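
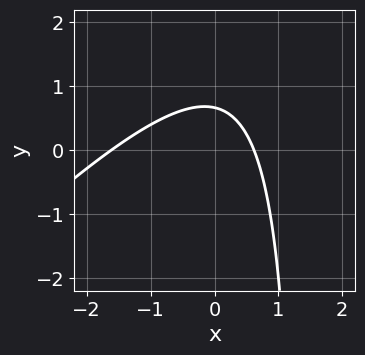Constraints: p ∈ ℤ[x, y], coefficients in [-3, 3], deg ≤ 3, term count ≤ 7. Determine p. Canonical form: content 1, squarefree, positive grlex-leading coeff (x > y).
1. The degree is 2 — the shape is more complex than any degree-1 curve.
2. Putting this together gives p.

2*x^2 - 2*x*y + 2*x + 3*y - 2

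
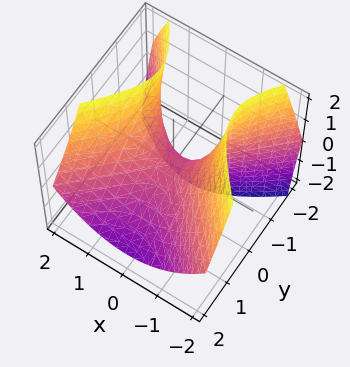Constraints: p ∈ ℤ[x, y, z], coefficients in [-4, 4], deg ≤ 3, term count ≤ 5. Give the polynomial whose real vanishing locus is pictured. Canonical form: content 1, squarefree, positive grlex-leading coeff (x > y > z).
First, deg p = 2. No degree-1 surface has this shape.
Next, from the visible intercepts: one y-axis crossing is at y = 0; it meets the x-axis at x = 0 (among the integer gridlines); it crosses the z-axis at the gridline z = 0.
Finally, these observations pin down the coefficients.

x^2 - y^2 - y*z - z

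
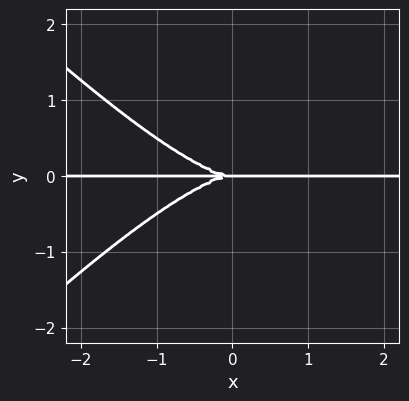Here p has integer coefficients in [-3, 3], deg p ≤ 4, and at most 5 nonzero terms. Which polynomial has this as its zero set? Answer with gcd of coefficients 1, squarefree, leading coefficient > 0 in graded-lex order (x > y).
x^3*y - x*y^3 + 3*y^3

The degree is 4 — a generic line meets the curve in up to 4 points.
From the axis intercepts and sections: it crosses the y-axis at the gridline y = 0; every point of the x-axis in the box is on the curve.
The integer polynomial consistent with all of this is the stated p.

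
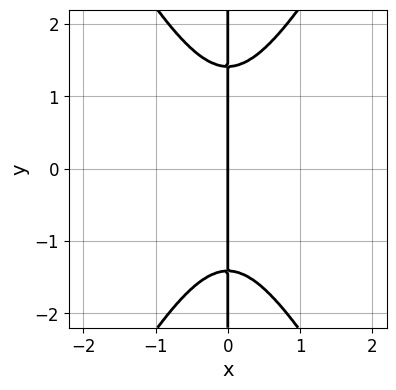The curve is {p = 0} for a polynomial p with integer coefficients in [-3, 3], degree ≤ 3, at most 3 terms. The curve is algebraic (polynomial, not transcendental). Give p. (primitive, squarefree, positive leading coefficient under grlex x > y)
3*x^3 - x*y^2 + 2*x

Degree: a generic line meets the curve in up to 3 points, so deg p = 3.
Symmetries: mirror symmetry y ↦ −y ⇒ only even powers of y.
Against the integer gridlines: the visible y-axis segment lies entirely on the curve; it meets the x-axis at x = 0 (among the integer gridlines).
Matching integer coefficients to the picture gives p.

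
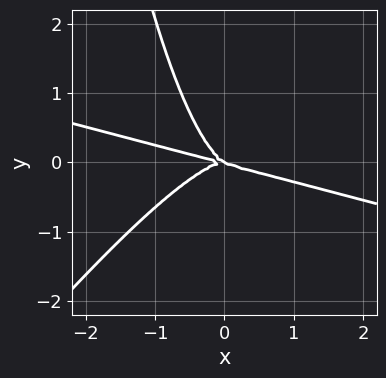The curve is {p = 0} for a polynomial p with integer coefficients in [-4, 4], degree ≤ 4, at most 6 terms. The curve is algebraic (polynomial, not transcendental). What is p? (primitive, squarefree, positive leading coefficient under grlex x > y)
x^4 + 3*x^3*y - 3*x^2*y^2 + 2*x*y^2 + 3*y^3

First, deg p = 4. A generic line meets the curve in up to 4 points.
Then, checking where it meets the axes: it meets the y-axis at y = 0 (among the integer gridlines); one x-axis crossing is at x = 0.
Finally, assembling these constraints gives the stated polynomial.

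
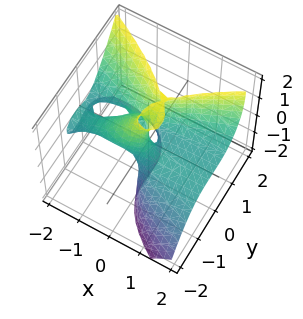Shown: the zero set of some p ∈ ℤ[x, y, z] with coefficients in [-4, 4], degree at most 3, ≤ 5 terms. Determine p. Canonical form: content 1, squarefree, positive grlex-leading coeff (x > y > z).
2*x^2*z - 2*x*z^2 - 3*y^3 + 3*x*z + y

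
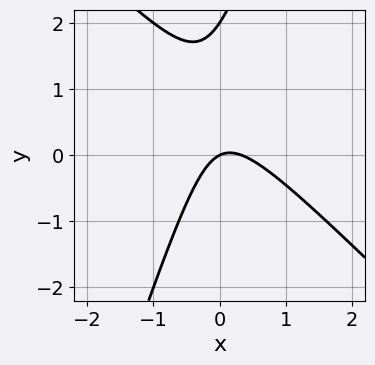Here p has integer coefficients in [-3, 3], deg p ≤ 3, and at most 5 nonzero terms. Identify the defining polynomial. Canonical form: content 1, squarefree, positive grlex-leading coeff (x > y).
3*x^2 + 2*x*y - y^2 - x + 2*y

Degree: the shape is more complex than any degree-1 curve, so deg p = 2.
From the axis intercepts and sections: one x-axis crossing is at x = 0; the y-axis gridline crossings are at y ∈ {0, 2}.
Solving for integer coefficients yields p as stated.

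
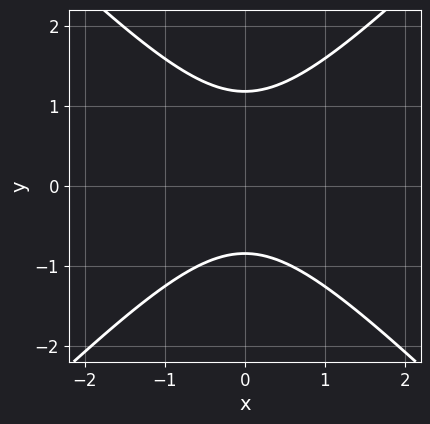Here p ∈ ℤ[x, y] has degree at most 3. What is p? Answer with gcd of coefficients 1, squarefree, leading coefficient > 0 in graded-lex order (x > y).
3*x^2 - 3*y^2 + y + 3

First, deg p = 2. The shape is more complex than any degree-1 curve.
Next, symmetries: the x ↦ −x reflection is a symmetry, so x appears only in even powers.
Next, from the visible intercepts: no x-intercept at any integer in the box.
Finally, assembling these constraints gives the stated polynomial.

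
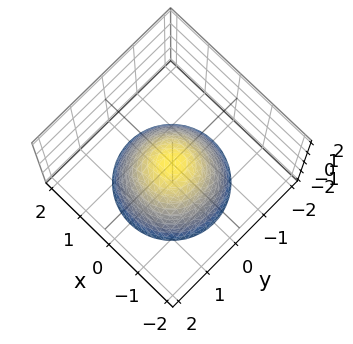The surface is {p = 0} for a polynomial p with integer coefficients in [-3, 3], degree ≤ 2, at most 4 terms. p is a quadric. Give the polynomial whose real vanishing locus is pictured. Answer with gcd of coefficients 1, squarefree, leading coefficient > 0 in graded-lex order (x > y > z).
x^2 + y^2 + z

First, deg p = 2. A paraboloid; a quadric.
Then, symmetry: every cross-section ⟂ z is a circle, so x, y appear only via x² + y².
Next, reading off the gridlines: a circular section at z = -1 has radius exactly 1; one x-axis crossing is at x = 0.
Finally, together with the visible shape, these determine p as stated.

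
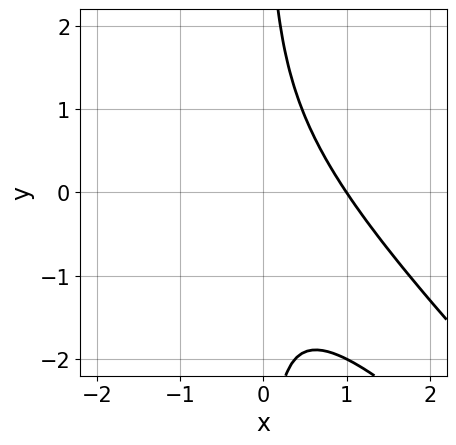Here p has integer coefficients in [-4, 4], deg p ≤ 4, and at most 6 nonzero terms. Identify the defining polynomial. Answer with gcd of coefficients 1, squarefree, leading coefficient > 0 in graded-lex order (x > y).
First, deg p = 3.
Then, from the visible intercepts: no y-intercept at any integer in the box; it crosses the x-axis at the gridline x = 1.
Finally, solving for integer coefficients yields p as stated.

x^3 + 2*x^2*y + x*y^2 - 1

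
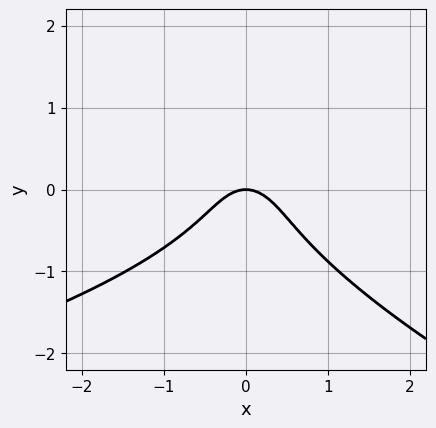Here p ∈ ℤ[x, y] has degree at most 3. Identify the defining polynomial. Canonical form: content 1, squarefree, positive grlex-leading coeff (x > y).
First, degree: a generic line meets the curve in up to 3 points, so deg p = 3.
Then, against the integer gridlines: it crosses the y-axis at the gridline y = 0; it meets the x-axis at x = 0 (among the integer gridlines).
Finally, fitting integer coefficients to these (and the overall shape) gives p.

x*y^2 + 3*y^3 + 3*x^2 + 2*y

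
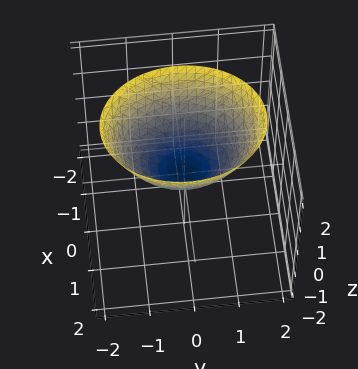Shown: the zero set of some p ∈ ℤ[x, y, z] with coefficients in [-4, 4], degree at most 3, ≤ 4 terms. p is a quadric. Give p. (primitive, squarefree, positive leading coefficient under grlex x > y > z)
3*x^2 + 2*y^2 - 3*z

First, the degree is 2 — a single bowl opening along one axis; a quadric.
Then, symmetries: the x ↦ −x reflection is a symmetry, so x appears only in even powers; it's symmetric under y → −y, forcing even powers of y.
Then, against the integer gridlines: it meets the x-axis at x = 0 (among the integer gridlines); it crosses the z-axis at the gridline z = 0; it meets the y-axis at y = 0 (among the integer gridlines).
Finally, these observations pin down the coefficients.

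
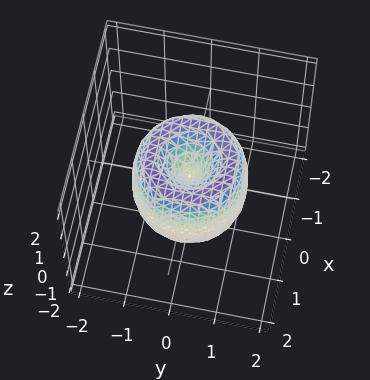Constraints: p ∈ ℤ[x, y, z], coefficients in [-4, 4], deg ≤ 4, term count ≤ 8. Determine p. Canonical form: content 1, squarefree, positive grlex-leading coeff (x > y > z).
2*x^4 + 4*x^2*y^2 + 2*y^4 - 3*x^2 - 3*y^2 + z^2

deg p = 4. No degree-3 surface has this shape.
By symmetry, the surface is invariant under rotation about z: p = q(x² + y², z).
Observable constraints: one x-axis crossing is at x = 0; one z-axis crossing is at z = 0; a circular section at z = 1 has radius between 0 and 1; one y-axis crossing is at y = 0.
The integer polynomial consistent with all of this is the stated p.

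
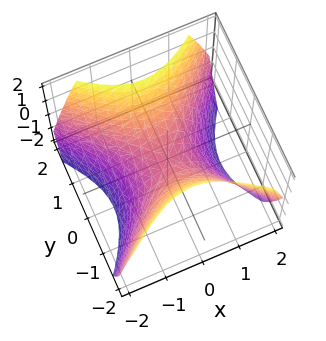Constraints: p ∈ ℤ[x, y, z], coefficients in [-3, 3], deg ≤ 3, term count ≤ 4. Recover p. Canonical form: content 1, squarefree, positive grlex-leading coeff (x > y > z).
The degree is 2 — a saddle surface; a quadric.
Symmetries: the x ↦ −x reflection is a symmetry, so x appears only in even powers; the y ↦ −y reflection is a symmetry, so y appears only in even powers.
Reading off the gridlines: it meets the z-axis at z = 0 (among the integer gridlines); one y-axis crossing is at y = 0; one x-axis crossing is at x = 0.
Matching integer coefficients to the picture gives p.

x^2 - y^2 + z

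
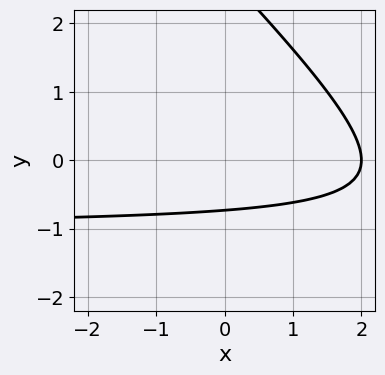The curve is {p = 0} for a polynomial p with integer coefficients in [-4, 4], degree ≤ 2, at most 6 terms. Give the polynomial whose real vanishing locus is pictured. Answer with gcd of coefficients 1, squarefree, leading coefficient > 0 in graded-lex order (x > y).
deg p = 2. A generic line meets the curve in up to 2 points.
Checking where it meets the axes: it meets the x-axis at x = 2 (among the integer gridlines).
Fitting integer coefficients to these (and the overall shape) gives p.

x*y + y^2 + x - 2*y - 2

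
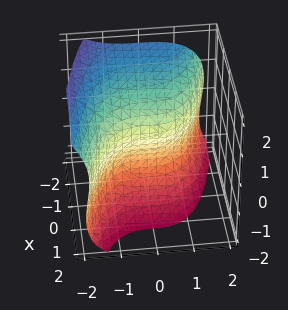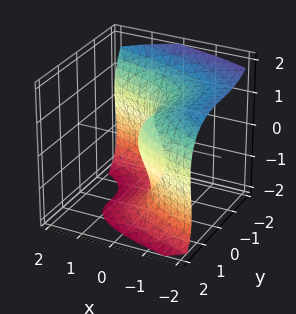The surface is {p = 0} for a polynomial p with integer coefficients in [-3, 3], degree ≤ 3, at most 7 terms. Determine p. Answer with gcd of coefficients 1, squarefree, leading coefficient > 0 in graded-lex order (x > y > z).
y^3 + z^3 + z^2 + 3*x - z

First, the degree is 3 — no degree-2 surface has this shape.
Then, from the visible intercepts: it meets the y-axis at y = 0 (among the integer gridlines); one x-axis crossing is at x = 0; one z-axis crossing is at z = 0.
Finally, these observations pin down the coefficients.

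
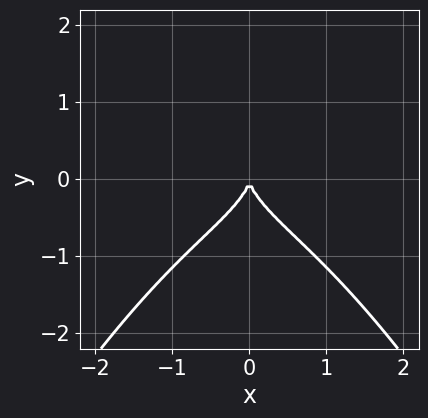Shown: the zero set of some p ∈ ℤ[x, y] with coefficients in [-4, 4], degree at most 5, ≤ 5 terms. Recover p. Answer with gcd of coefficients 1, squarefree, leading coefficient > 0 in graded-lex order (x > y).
First, degree: no degree-3 curve has this shape, so deg p = 4.
Then, symmetries: mirror symmetry x ↦ −x ⇒ only even powers of x.
Then, against the integer gridlines: it crosses the y-axis at the gridline y = 0; one x-axis crossing is at x = 0.
Finally, matching integer coefficients to the picture gives p.

x^4 + 2*y^3 + 2*x^2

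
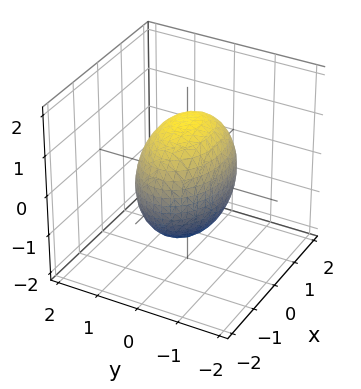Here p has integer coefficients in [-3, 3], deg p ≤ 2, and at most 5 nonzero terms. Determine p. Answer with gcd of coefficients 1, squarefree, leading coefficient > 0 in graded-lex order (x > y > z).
x^2 + 2*y^2 + z^2 - 2

1. The degree is 2 — a closed, bounded, convex surface; a quadric.
2. Symmetries: it's symmetric under y → −y, forcing even powers of y; it's symmetric under x → −x, forcing even powers of x; it's symmetric under z → −z, forcing even powers of z.
3. Against the integer gridlines: among the integer gridlines, it crosses the y-axis at y ∈ {-1, 1}.
4. The integer polynomial consistent with all of this is the stated p.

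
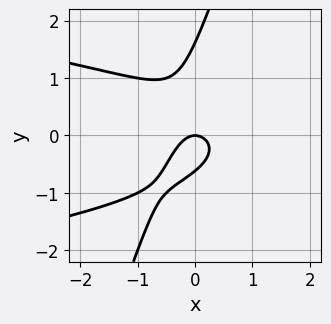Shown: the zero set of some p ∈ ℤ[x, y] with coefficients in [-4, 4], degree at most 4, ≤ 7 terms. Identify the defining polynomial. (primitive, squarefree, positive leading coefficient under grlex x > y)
3*x*y^2 - y^3 + 2*x^2 + y^2 + y

1. deg p = 3. No degree-2 curve has this shape.
2. Checking where it meets the axes: it crosses the y-axis at the gridline y = 0; it crosses the x-axis at the gridline x = 0.
3. Fitting integer coefficients to these (and the overall shape) gives p.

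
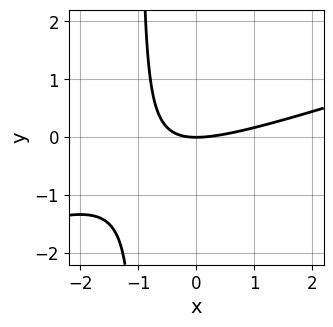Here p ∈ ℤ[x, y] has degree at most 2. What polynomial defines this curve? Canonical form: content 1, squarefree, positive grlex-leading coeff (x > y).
(a) deg p = 2. No degree-1 curve has this shape.
(b) From the axis intercepts and sections: it crosses the y-axis at the gridline y = 0; it crosses the x-axis at the gridline x = 0.
(c) Solving for integer coefficients yields p as stated.

x^2 - 3*x*y - 3*y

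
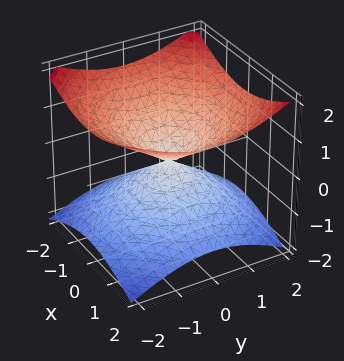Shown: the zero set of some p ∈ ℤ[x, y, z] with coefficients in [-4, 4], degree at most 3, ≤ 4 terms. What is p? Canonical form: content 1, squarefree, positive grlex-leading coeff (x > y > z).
(a) Degree: two nappes meeting at a single point; a quadric, so deg p = 2.
(b) Symmetries: it's symmetric under z → −z, forcing even powers of z; the z-axis is an axis of rotation, so x and y enter only as x² + y².
(c) Observable constraints: it meets the y-axis at y = 0 (among the integer gridlines); a circular section at z = -1 has radius between 1 and 2.
(d) Fitting integer coefficients to these (and the overall shape) gives p.

x^2 + y^2 - 2*z^2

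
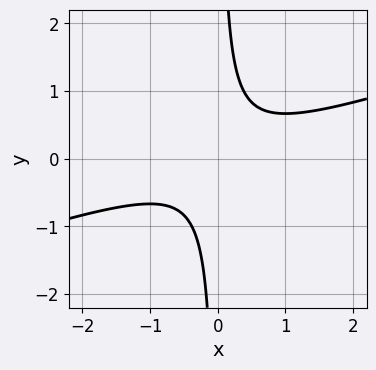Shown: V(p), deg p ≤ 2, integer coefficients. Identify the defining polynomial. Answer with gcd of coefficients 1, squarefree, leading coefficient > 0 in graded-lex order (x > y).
x^2 - 3*x*y + 1

The degree is 2 — a generic line meets the curve in up to 2 points.
From the axis intercepts and sections: no x-intercept at any integer in the box; it misses every integer gridline on the y-axis.
Putting this together gives p.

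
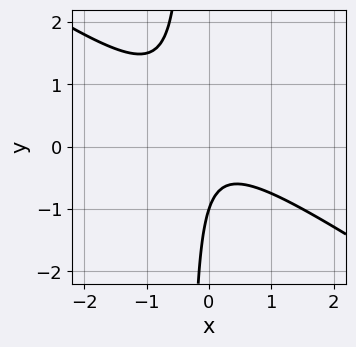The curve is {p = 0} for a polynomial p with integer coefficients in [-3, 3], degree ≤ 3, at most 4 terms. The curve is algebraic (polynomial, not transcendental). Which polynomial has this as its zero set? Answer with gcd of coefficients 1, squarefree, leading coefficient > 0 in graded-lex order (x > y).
2*x^2 + 3*x*y + y + 1

First, the degree is 2 — the shape is more complex than any degree-1 curve.
Then, from the axis intercepts and sections: it misses every integer gridline on the x-axis; it crosses the y-axis at the gridline y = -1.
Finally, solving for integer coefficients yields p as stated.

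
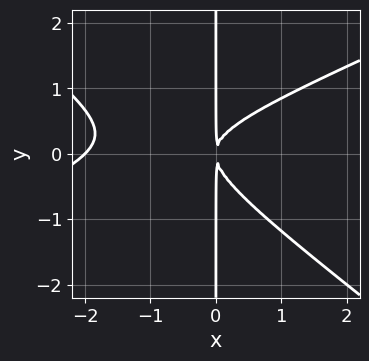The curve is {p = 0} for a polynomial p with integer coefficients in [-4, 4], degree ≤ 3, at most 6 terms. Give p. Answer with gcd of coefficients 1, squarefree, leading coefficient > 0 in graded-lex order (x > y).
x^3 - x^2*y - 3*x*y^2 + 2*x^2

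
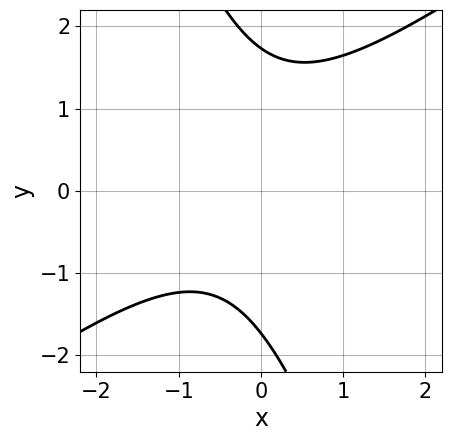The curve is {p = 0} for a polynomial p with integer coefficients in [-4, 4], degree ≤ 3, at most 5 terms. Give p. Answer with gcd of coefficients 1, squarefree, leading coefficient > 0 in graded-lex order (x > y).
(a) deg p = 2.
(b) Against the integer gridlines: the curve avoids every integer x-axis point in the box.
(c) These observations pin down the coefficients.

2*x^2 - 2*x*y - y^2 + x + 3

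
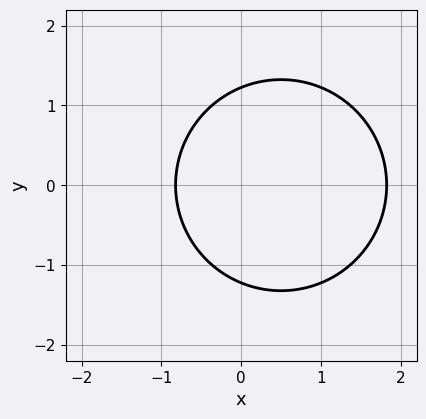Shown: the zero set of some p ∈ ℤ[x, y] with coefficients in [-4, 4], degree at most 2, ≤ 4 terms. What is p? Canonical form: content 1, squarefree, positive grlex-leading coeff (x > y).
2*x^2 + 2*y^2 - 2*x - 3

1. Degree: the shape is more complex than any degree-1 curve, so deg p = 2.
2. Symmetries: mirror symmetry y ↦ −y ⇒ only even powers of y.
3. Putting this together gives p.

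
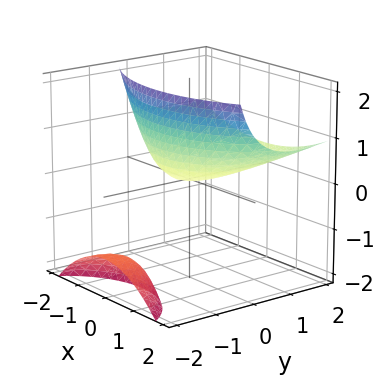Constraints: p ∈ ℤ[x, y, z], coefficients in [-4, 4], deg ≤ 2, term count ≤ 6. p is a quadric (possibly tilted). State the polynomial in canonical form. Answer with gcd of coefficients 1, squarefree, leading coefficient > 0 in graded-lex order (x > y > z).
There are 2 components.
deg p = 2.
Reading off the gridlines: it meets the z-axis at z = 0 (among the integer gridlines); it meets the x-axis at x = 0 (among the integer gridlines).
These observations pin down the coefficients.

x^2 + y^2 - 3*y*z - 3*z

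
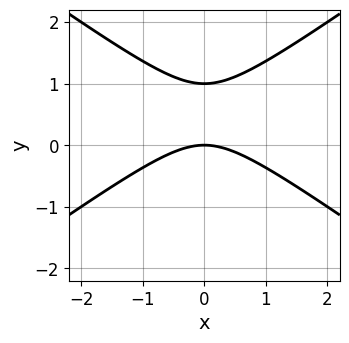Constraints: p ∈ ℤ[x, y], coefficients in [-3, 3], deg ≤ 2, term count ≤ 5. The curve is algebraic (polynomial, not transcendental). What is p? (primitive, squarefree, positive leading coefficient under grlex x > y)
Degree: the shape is more complex than any degree-1 curve, so deg p = 2.
Symmetries: it's symmetric under x → −x, forcing even powers of x.
From the visible intercepts: among the integer gridlines, it crosses the y-axis at y ∈ {0, 1}; it crosses the x-axis at the gridline x = 0.
Matching integer coefficients to the picture gives p.

x^2 - 2*y^2 + 2*y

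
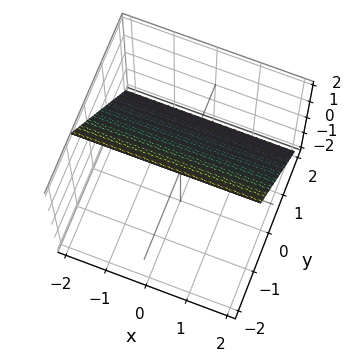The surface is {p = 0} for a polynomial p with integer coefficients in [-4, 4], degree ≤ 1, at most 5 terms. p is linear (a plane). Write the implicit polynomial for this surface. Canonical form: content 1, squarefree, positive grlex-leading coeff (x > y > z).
3*y + 2*z - 2

(a) The degree is 1 — every cross-section is a straight line — this is a plane.
(b) Against the integer gridlines: the surface avoids every integer x-axis point in the box; it crosses the z-axis at the gridline z = 1.
(c) These observations pin down the coefficients.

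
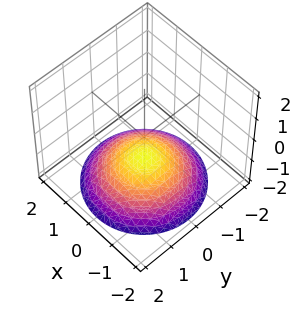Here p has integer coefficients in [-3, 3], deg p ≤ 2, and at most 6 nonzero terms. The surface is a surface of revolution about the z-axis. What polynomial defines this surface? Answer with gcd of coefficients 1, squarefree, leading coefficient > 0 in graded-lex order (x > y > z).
x^2 + y^2 + 3*z + 3

(a) The degree is 2 — no degree-1 surface has this shape.
(b) By symmetry, every cross-section ⟂ z is a circle, so x, y appear only via x² + y².
(c) From the axis intercepts and sections: it crosses the z-axis at the gridline z = -1; it misses every integer gridline on the x-axis.
(d) Putting this together gives p.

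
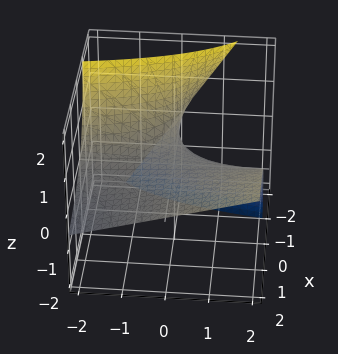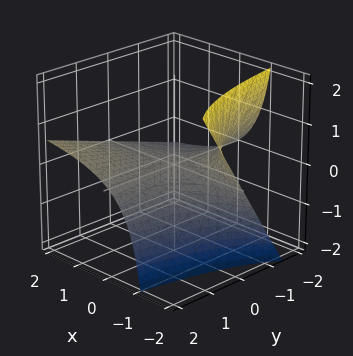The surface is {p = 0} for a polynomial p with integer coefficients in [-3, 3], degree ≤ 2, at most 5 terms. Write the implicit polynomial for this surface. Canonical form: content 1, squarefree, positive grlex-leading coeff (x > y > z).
First, deg p = 2.
Then, reading off the gridlines: the visible y-axis segment lies entirely on the surface; every point of the x-axis in the box is on the surface; one z-axis crossing is at z = 0.
Finally, together with the visible shape, these determine p as stated.

x*y - 2*x*z - 3*z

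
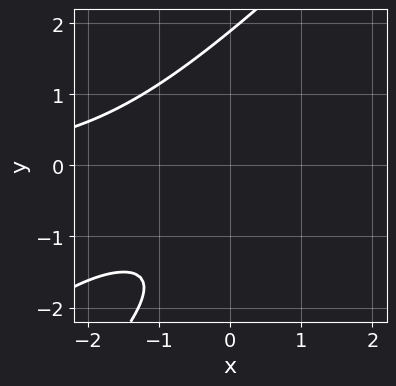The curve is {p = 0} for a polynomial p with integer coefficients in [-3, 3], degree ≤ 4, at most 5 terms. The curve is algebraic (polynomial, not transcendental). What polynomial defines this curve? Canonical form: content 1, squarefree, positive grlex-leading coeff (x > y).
(a) deg p = 3. No degree-2 curve has this shape.
(b) Checking where it meets the axes: no x-intercept at any integer in the box.
(c) These observations pin down the coefficients.

x^2*y - 2*x*y^2 + y^3 - 2*y - 3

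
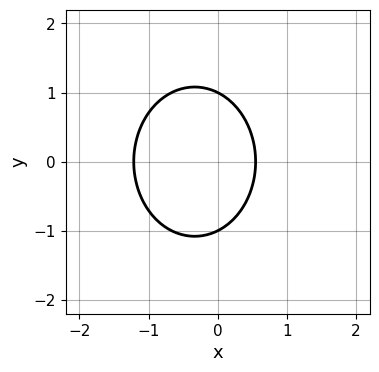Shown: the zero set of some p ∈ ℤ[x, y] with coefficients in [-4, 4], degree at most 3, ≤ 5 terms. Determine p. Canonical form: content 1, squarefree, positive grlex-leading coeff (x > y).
First, deg p = 2. A generic line meets the curve in up to 2 points.
Then, symmetries: it's symmetric under y → −y, forcing even powers of y.
Then, observable constraints: among the integer gridlines, it crosses the y-axis at y ∈ {-1, 1}.
Finally, putting this together gives p.

3*x^2 + 2*y^2 + 2*x - 2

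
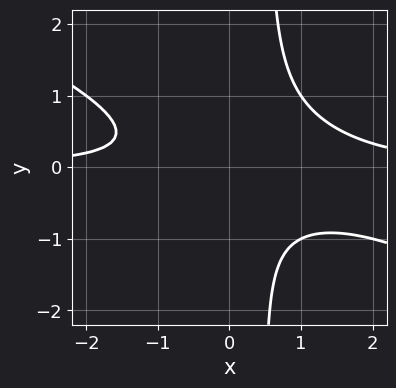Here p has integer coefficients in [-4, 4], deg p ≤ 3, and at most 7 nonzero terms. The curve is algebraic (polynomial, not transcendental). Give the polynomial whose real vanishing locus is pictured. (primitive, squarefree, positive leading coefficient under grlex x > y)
1. The degree is 3 — the shape is more complex than any degree-2 curve.
2. Observable constraints: it misses every integer gridline on the x-axis; no y-intercept at any integer in the box.
3. The integer polynomial consistent with all of this is the stated p.

x^2*y + 2*x*y^2 - x*y - y^2 - 1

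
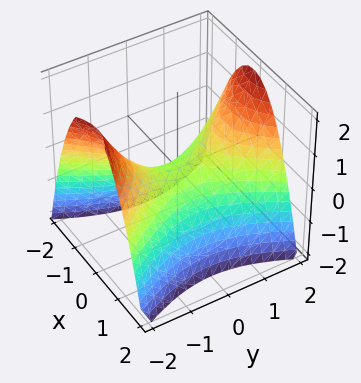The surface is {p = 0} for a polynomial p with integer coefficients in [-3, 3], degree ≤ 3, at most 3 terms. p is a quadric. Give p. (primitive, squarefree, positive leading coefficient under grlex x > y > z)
The degree is 2 — a hyperbolic paraboloid; a quadric.
Symmetries: mirror symmetry y ↦ −y ⇒ only even powers of y; the x ↦ −x reflection is a symmetry, so x appears only in even powers.
Checking where it meets the axes: it crosses the z-axis at the gridline z = 0; one x-axis crossing is at x = 0; it crosses the y-axis at the gridline y = 0.
The integer polynomial consistent with all of this is the stated p.

2*x^2 - y^2 + 2*z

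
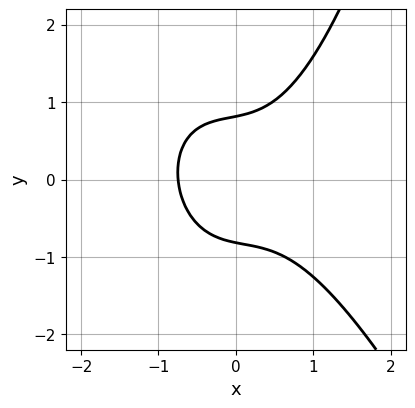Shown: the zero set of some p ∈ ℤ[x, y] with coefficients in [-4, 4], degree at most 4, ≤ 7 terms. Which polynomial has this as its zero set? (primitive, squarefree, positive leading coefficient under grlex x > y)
3*x^3 + x^2*y - 3*y^2 + x + 2

(a) deg p = 3.
(b) Matching integer coefficients to the picture gives p.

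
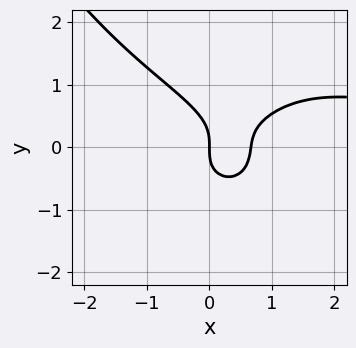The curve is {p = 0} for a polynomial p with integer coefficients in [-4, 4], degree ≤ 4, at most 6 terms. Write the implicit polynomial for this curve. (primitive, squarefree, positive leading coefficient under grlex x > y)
x^3*y + 3*y^3 - 3*x^2 + 2*x

Degree: a generic line meets the curve in up to 4 points, so deg p = 4.
Against the integer gridlines: it crosses the y-axis at the gridline y = 0; one x-axis crossing is at x = 0.
Together with the visible shape, these determine p as stated.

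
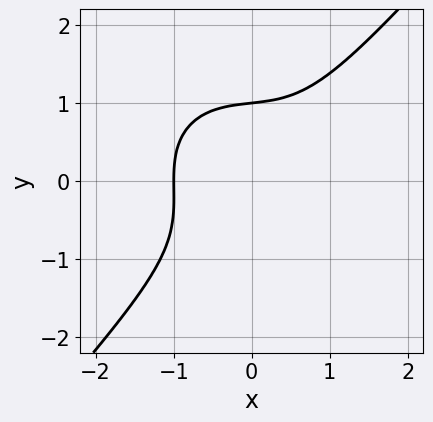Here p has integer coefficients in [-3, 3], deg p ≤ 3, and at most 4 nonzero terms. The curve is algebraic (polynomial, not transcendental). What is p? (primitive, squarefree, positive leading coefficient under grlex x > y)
(a) The degree is 3 — the shape is more complex than any degree-2 curve.
(b) Observable constraints: one x-axis crossing is at x = -1; it crosses the y-axis at the gridline y = 1.
(c) Matching integer coefficients to the picture gives p.

3*x^3 + x*y^2 - 3*y^3 + 3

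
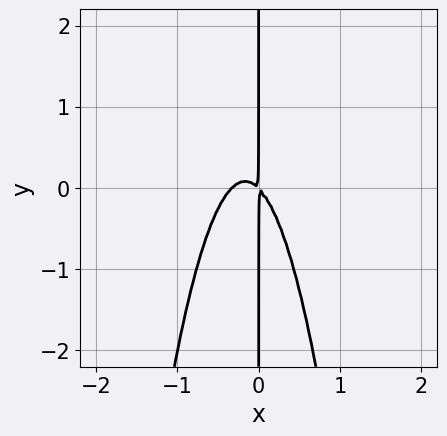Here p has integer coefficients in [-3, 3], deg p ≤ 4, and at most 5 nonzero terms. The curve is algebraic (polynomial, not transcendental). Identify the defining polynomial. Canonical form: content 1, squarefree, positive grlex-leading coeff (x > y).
3*x^3 + x^2 + x*y

First, deg p = 3.
Next, against the integer gridlines: every point of the y-axis in the box is on the curve.
Finally, assembling these constraints gives the stated polynomial.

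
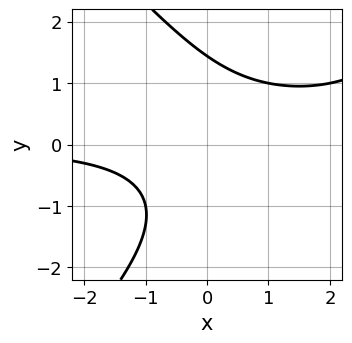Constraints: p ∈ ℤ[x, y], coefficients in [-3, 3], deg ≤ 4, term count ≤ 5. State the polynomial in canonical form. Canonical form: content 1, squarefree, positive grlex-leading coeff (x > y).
1. The degree is 3 — a generic line meets the curve in up to 3 points.
2. Against the integer gridlines: the curve avoids every integer x-axis point in the box.
3. These observations pin down the coefficients.

x^2*y - y^3 - 3*x*y + 3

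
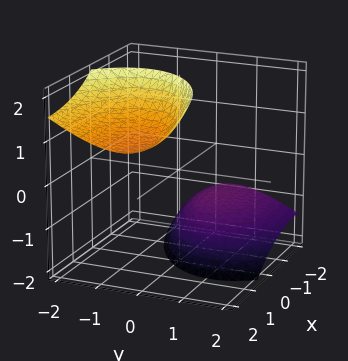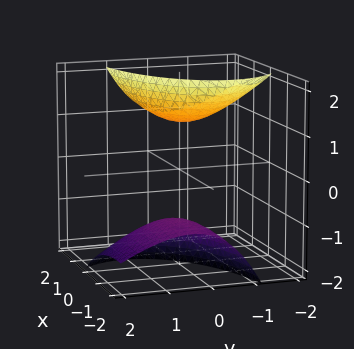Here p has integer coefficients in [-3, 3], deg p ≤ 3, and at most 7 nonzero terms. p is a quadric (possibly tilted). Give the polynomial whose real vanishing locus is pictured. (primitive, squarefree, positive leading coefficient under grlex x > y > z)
(a) I count 2 distinct pieces. Treating them together as one polynomial.
(b) Degree: no degree-1 surface has this shape, so deg p = 2.
(c) Against the integer gridlines: it misses every integer gridline on the y-axis; no x-intercept at any integer in the box.
(d) The integer polynomial consistent with all of this is the stated p.

x^2 - 3*x*z + 3*y^2 + 3*y*z - z^2 + 3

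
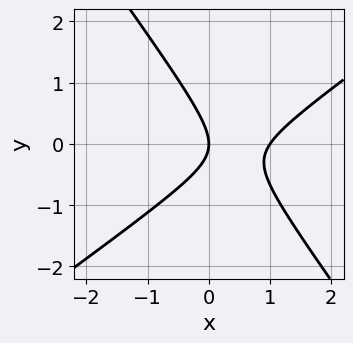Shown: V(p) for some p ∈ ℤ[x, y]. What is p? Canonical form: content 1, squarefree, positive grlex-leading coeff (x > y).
1. deg p = 2.
2. From the axis intercepts and sections: among the integer gridlines, it crosses the x-axis at x ∈ {0, 1}; it meets the y-axis at y = 0 (among the integer gridlines).
3. Putting this together gives p.

3*x^2 - 2*x*y - 3*y^2 - 3*x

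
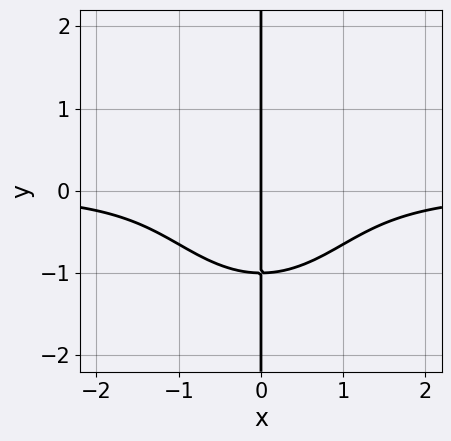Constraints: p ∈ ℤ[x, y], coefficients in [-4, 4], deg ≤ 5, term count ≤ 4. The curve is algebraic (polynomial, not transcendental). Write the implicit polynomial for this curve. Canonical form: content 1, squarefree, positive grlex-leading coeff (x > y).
(a) deg p = 4. The shape is more complex than any degree-3 curve.
(b) Reading off the gridlines: one x-axis crossing is at x = 0; the visible y-axis segment lies entirely on the curve.
(c) The integer polynomial consistent with all of this is the stated p.

2*x^3*y + x*y^3 - x*y^2 + 2*x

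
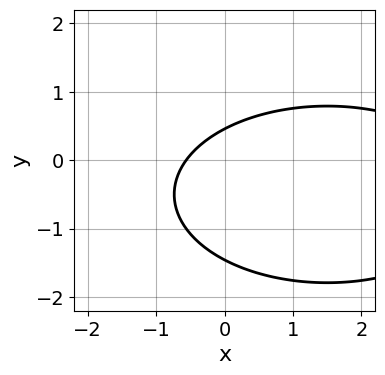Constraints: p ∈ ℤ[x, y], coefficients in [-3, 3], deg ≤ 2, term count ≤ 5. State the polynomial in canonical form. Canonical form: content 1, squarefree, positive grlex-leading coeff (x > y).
First, deg p = 2.
Finally, solving for integer coefficients yields p as stated.

x^2 + 3*y^2 - 3*x + 3*y - 2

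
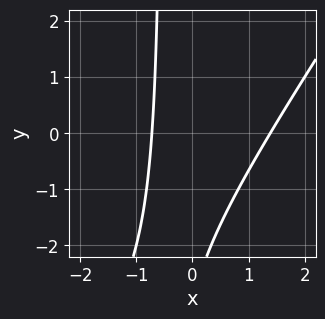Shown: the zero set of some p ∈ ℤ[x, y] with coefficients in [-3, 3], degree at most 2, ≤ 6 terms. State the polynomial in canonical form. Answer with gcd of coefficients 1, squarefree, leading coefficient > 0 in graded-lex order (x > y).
3*x^2 - 2*x*y - 2*x - y - 3

deg p = 2.
Observable constraints: it misses every integer gridline on the y-axis.
Matching integer coefficients to the picture gives p.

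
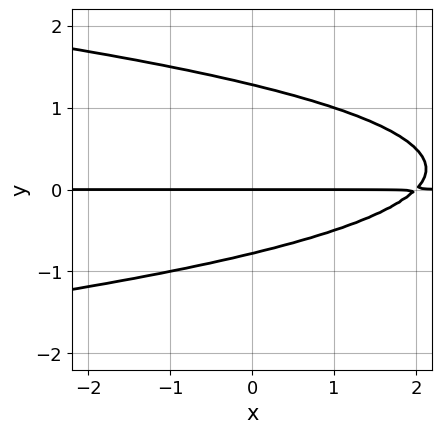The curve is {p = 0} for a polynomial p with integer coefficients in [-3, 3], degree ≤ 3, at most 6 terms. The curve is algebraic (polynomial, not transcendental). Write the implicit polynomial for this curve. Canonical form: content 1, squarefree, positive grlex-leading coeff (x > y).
2*y^3 + x*y - y^2 - 2*y

(a) Degree: a generic line meets the curve in up to 3 points, so deg p = 3.
(b) From the axis intercepts and sections: one y-axis crossing is at y = 0; every point of the x-axis in the box is on the curve.
(c) Solving for integer coefficients yields p as stated.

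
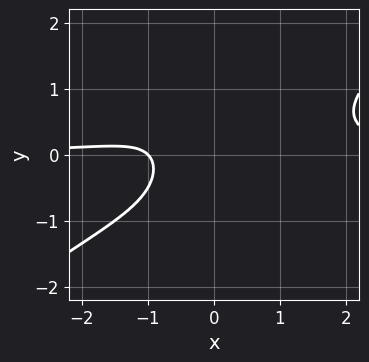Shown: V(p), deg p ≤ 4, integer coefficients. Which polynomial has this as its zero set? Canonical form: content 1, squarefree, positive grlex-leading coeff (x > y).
2*x^3*y - 3*x^2*y^2 - y^2 - 2*x - 2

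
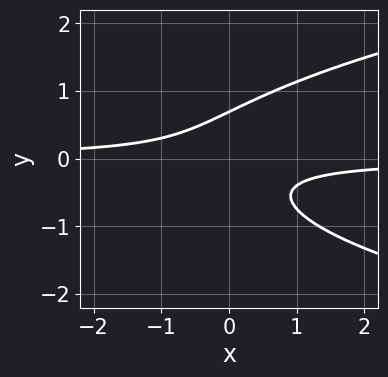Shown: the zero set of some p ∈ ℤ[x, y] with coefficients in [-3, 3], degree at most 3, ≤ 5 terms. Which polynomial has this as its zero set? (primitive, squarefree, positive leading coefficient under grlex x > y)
3*y^3 - 3*x*y - 1

First, deg p = 3.
Next, from the visible intercepts: the curve avoids every integer x-axis point in the box.
Finally, putting this together gives p.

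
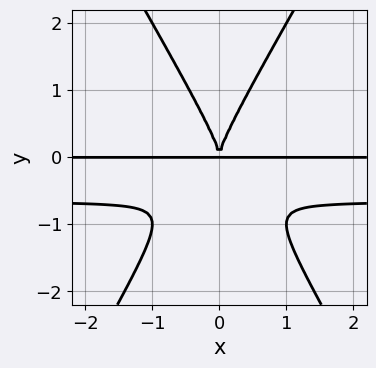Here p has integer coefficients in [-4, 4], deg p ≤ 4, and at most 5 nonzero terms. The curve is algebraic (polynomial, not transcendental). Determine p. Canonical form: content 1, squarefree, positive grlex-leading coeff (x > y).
3*x^2*y^2 - y^4 + 2*x^2*y

1. deg p = 4. A generic line meets the curve in up to 4 points.
2. Symmetries: mirror symmetry x ↦ −x ⇒ only even powers of x.
3. From the axis intercepts and sections: the visible x-axis segment lies entirely on the curve.
4. These observations pin down the coefficients.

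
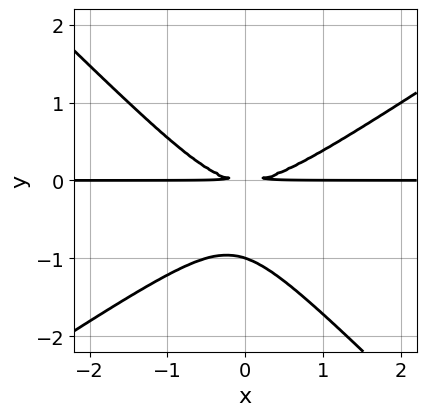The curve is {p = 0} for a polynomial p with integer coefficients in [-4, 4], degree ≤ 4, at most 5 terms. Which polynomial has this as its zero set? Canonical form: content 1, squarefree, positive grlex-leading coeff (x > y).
(a) The degree is 3 — no degree-2 curve has this shape.
(b) From the axis intercepts and sections: it meets the y-axis at y = -1 (among the integer gridlines); every point of the x-axis in the box is on the curve.
(c) Assembling these constraints gives the stated polynomial.

2*x^2*y - x*y^2 - 3*y^3 - 3*y^2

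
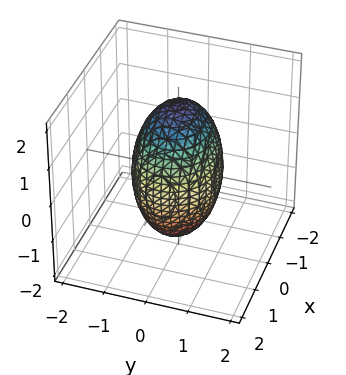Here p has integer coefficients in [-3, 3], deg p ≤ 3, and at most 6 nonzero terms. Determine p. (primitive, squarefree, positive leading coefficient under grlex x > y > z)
1. deg p = 2.
2. Symmetries: it's symmetric under y → −y, forcing even powers of y; it's symmetric under x → −x, forcing even powers of x; it's symmetric under z → −z, forcing even powers of z.
3. Observable constraints: the y-axis gridline crossings are at y ∈ {-1, 1}.
4. The integer polynomial consistent with all of this is the stated p.

2*x^2 + 3*y^2 + z^2 - 3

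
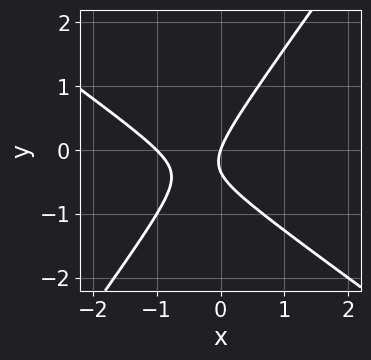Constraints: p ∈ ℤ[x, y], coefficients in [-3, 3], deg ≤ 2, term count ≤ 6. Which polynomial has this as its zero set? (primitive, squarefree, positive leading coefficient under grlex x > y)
The degree is 2 — no degree-1 curve has this shape.
From the axis intercepts and sections: among the integer gridlines, it crosses the x-axis at x ∈ {-1, 0}; it crosses the y-axis at the gridline y = 0.
Solving for integer coefficients yields p as stated.

3*x^2 + 2*x*y - 3*y^2 + 3*x - y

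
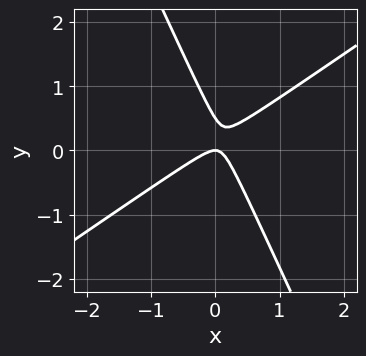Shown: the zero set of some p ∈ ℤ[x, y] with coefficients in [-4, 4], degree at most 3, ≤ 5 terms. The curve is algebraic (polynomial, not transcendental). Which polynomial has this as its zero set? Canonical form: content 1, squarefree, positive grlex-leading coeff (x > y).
1. Degree: the shape is more complex than any degree-1 curve, so deg p = 2.
2. Observable constraints: it crosses the x-axis at the gridline x = 0; one y-axis crossing is at y = 0.
3. Fitting integer coefficients to these (and the overall shape) gives p.

3*x^2 - 3*x*y - 2*y^2 + y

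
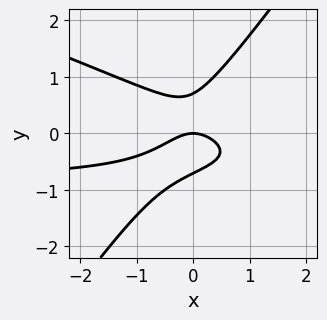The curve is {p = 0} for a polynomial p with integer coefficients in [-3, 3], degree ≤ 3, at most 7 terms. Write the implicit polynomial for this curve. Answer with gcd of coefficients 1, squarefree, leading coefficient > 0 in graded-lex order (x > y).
x^2*y + 2*x*y^2 - 2*y^3 + x^2 + y

1. The degree is 3 — the shape is more complex than any degree-2 curve.
2. Observable constraints: one x-axis crossing is at x = 0; it crosses the y-axis at the gridline y = 0.
3. Putting this together gives p.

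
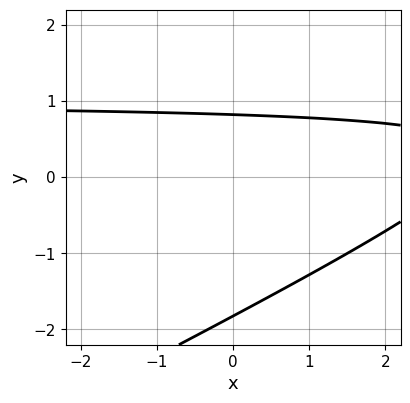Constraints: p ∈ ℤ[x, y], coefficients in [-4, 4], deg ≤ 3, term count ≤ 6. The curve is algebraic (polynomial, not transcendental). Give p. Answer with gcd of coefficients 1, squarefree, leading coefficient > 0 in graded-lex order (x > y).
x*y - 2*y^2 - x - 2*y + 3

The degree is 2 — no degree-1 curve has this shape.
Checking where it meets the axes: it misses every integer gridline on the x-axis.
The integer polynomial consistent with all of this is the stated p.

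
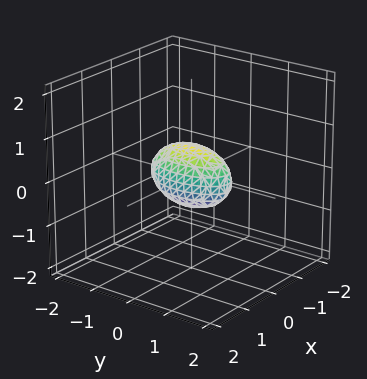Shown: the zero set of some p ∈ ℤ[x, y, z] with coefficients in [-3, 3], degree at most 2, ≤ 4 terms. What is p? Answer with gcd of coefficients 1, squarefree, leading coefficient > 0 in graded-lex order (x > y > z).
(a) Degree: a closed, bounded, convex surface; a quadric, so deg p = 2.
(b) Symmetries: mirror symmetry y ↦ −y ⇒ only even powers of y; mirror symmetry x ↦ −x ⇒ only even powers of x; it's symmetric under z → −z, forcing even powers of z.
(c) From the visible intercepts: among the integer gridlines, it crosses the y-axis at y ∈ {-1, 1}.
(d) Fitting integer coefficients to these (and the overall shape) gives p.

3*x^2 + y^2 + 2*z^2 - 1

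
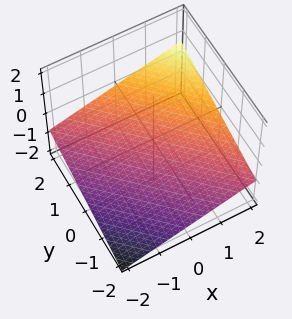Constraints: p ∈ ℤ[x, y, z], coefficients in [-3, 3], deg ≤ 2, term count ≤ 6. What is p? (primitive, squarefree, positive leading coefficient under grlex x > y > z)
x + y - 3*z - 2

(a) deg p = 1. The surface is flat (a plane).
(b) From the visible intercepts: one y-axis crossing is at y = 2; one x-axis crossing is at x = 2.
(c) Fitting integer coefficients to these (and the overall shape) gives p.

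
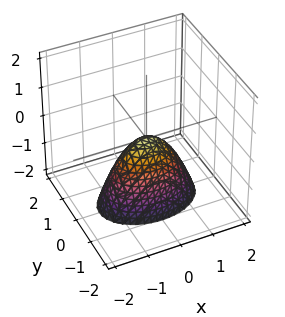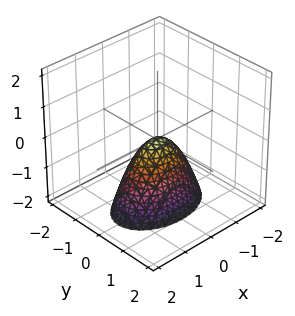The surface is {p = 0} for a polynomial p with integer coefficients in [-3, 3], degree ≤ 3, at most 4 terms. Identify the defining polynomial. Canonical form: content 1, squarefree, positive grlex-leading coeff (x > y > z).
deg p = 2. A single bowl opening along one axis; a quadric.
Symmetries: the x ↦ −x reflection is a symmetry, so x appears only in even powers; the y ↦ −y reflection is a symmetry, so y appears only in even powers.
Observable constraints: it meets the z-axis at z = 0 (among the integer gridlines); it crosses the x-axis at the gridline x = 0; it meets the y-axis at y = 0 (among the integer gridlines).
Together with the visible shape, these determine p as stated.

x^2 + 2*y^2 + z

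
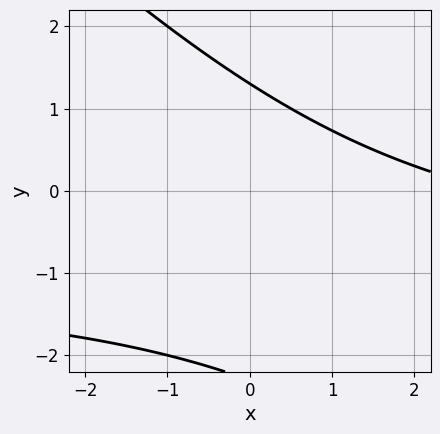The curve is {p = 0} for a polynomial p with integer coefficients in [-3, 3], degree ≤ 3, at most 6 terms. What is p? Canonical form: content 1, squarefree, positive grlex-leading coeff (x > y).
Degree: the shape is more complex than any degree-1 curve, so deg p = 2.
Against the integer gridlines: the curve avoids every integer x-axis point in the box.
Solving for integer coefficients yields p as stated.

x*y + y^2 + x + y - 3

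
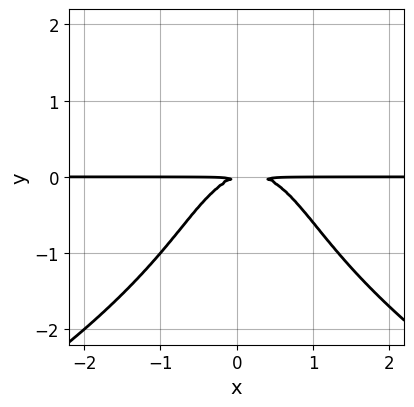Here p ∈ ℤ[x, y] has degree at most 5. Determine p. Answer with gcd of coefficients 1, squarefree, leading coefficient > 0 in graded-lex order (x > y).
y^4 + 3*x^2*y - x*y + 3*y^2

deg p = 4. The shape is more complex than any degree-3 curve.
Reading off the gridlines: every point of the x-axis in the box is on the curve.
Putting this together gives p.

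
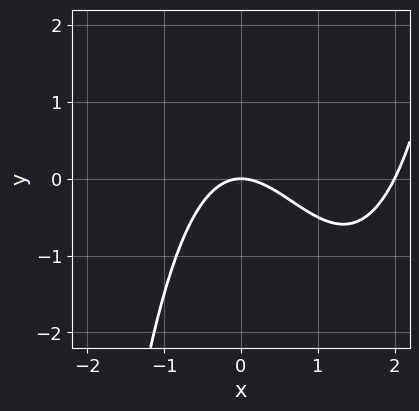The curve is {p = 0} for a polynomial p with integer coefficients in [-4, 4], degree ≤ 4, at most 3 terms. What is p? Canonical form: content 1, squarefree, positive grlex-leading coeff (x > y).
(a) deg p = 3.
(b) Against the integer gridlines: among the integer gridlines, it crosses the x-axis at x ∈ {0, 2}; one y-axis crossing is at y = 0.
(c) Fitting integer coefficients to these (and the overall shape) gives p.

x^3 - 2*x^2 - 2*y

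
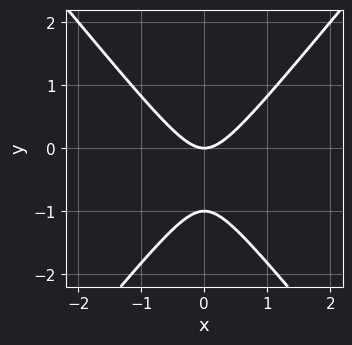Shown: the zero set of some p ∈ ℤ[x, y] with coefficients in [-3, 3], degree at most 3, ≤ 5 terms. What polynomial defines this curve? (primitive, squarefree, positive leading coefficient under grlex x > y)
3*x^2 - 2*y^2 - 2*y

Degree: the shape is more complex than any degree-1 curve, so deg p = 2.
Symmetries: mirror symmetry x ↦ −x ⇒ only even powers of x.
Observable constraints: among the integer gridlines, it crosses the y-axis at y ∈ {-1, 0}; it crosses the x-axis at the gridline x = 0.
Assembling these constraints gives the stated polynomial.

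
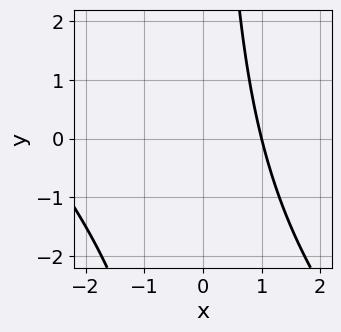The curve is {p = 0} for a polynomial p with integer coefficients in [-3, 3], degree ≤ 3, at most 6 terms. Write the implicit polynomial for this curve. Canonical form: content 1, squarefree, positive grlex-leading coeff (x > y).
Degree: no degree-1 curve has this shape, so deg p = 2.
Checking where it meets the axes: it crosses the x-axis at the gridline x = 1; it misses every integer gridline on the y-axis.
The integer polynomial consistent with all of this is the stated p.

x^2 + x*y + 2*x - 3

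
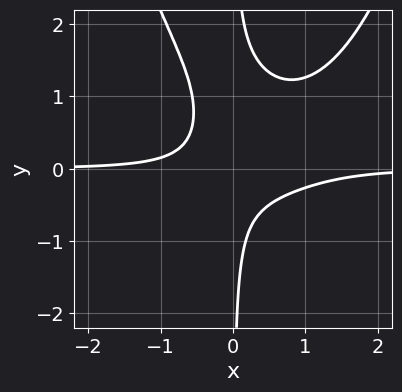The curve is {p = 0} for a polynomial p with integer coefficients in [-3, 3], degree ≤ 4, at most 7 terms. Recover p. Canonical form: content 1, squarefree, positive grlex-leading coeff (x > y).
First, deg p = 4. A generic line meets the curve in up to 4 points.
Next, checking where it meets the axes: the curve avoids every integer x-axis point in the box; it misses every integer gridline on the y-axis.
Finally, together with the visible shape, these determine p as stated.

2*x^3*y - 2*x^2*y - 3*x*y^2 + 3*x*y + 1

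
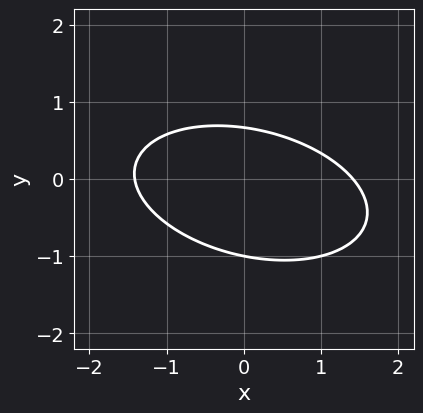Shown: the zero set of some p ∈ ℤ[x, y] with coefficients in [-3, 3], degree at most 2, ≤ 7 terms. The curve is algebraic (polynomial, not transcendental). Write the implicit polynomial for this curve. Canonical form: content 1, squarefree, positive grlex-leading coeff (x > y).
x^2 + x*y + 3*y^2 + y - 2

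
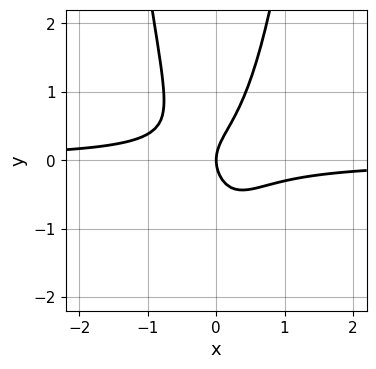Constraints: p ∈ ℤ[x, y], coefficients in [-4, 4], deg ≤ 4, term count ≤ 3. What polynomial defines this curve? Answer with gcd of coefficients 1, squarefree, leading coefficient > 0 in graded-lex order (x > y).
3*x^2*y - y^2 + x

(a) Degree: a generic line meets the curve in up to 3 points, so deg p = 3.
(b) Reading off the gridlines: one y-axis crossing is at y = 0; it meets the x-axis at x = 0 (among the integer gridlines).
(c) Matching integer coefficients to the picture gives p.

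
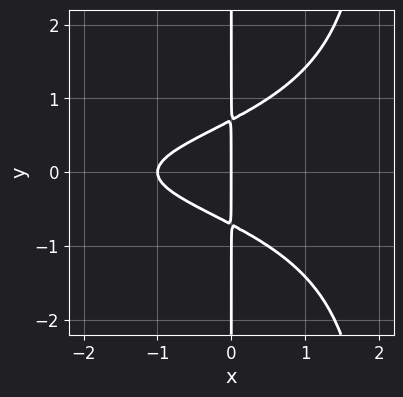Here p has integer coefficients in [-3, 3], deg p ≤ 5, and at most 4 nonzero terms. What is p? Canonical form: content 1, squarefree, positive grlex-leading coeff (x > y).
x^2*y^2 - 2*x*y^2 + x^2 + x

The degree is 4 — a generic line meets the curve in up to 4 points.
Symmetries: the y ↦ −y reflection is a symmetry, so y appears only in even powers.
Observable constraints: among the integer gridlines, it crosses the x-axis at x ∈ {-1, 0}; every point of the y-axis in the box is on the curve.
Fitting integer coefficients to these (and the overall shape) gives p.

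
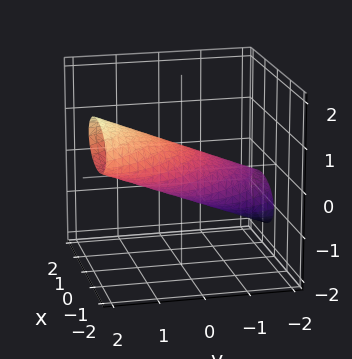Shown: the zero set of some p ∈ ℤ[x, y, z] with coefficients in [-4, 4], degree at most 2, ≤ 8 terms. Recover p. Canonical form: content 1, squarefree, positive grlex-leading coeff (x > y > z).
x^2 + x*y + y^2 - 3*y*z + 3*z^2 - 1

First, degree: no degree-1 surface has this shape, so deg p = 2.
Next, reading off the gridlines: among the integer gridlines, it crosses the y-axis at y ∈ {-1, 1}; among the integer gridlines, it crosses the x-axis at x ∈ {-1, 1}.
Finally, together with the visible shape, these determine p as stated.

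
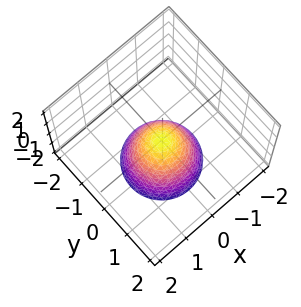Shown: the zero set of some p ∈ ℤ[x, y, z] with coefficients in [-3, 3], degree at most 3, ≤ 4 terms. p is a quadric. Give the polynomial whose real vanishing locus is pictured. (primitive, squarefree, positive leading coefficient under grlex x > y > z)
3*x^2 + 3*y^2 + 2*z

First, deg p = 2. A single bowl opening along one axis; a quadric.
Next, by symmetry, every cross-section ⟂ z is a circle, so x, y appear only via x² + y².
Then, observable constraints: one y-axis crossing is at y = 0; it crosses the x-axis at the gridline x = 0; it meets the z-axis at z = 0 (among the integer gridlines).
Finally, fitting integer coefficients to these (and the overall shape) gives p.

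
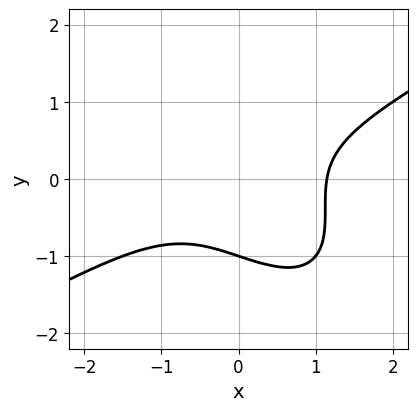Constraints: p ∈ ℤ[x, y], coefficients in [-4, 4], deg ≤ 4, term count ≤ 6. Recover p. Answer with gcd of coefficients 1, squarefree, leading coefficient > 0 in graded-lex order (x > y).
1. deg p = 3.
2. Against the integer gridlines: it crosses the y-axis at the gridline y = -1.
3. Solving for integer coefficients yields p as stated.

2*x^3 - x^2*y - 3*x*y^2 - 3*y^3 - 3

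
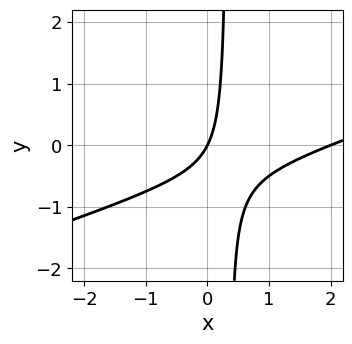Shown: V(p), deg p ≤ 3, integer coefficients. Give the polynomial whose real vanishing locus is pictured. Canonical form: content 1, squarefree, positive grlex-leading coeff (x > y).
1. The degree is 2 — the shape is more complex than any degree-1 curve.
2. Reading off the gridlines: the x-axis gridline crossings are at x ∈ {0, 2}; it meets the y-axis at y = 0 (among the integer gridlines).
3. Fitting integer coefficients to these (and the overall shape) gives p.

x^2 - 3*x*y - 2*x + y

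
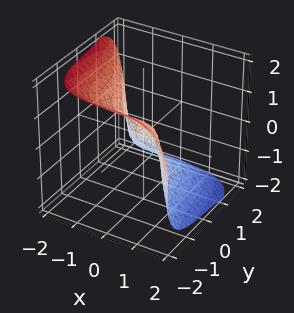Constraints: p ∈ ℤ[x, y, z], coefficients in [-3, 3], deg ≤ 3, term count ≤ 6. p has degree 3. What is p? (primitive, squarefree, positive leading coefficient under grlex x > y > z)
deg p = 3.
From the visible intercepts: one y-axis crossing is at y = 0; it crosses the z-axis at the gridline z = 0; one x-axis crossing is at x = 0.
These observations pin down the coefficients.

3*x^3 + 2*y^3 + 3*z^3 + 3*y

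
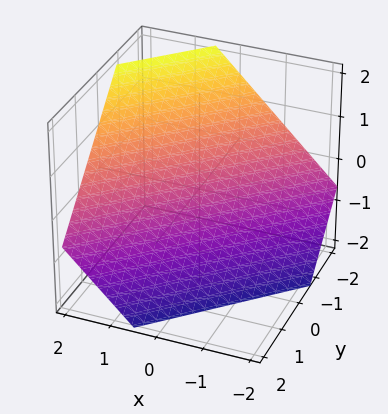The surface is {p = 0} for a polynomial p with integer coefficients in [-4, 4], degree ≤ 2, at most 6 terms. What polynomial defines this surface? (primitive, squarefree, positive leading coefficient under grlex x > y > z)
1. Degree: every cross-section is a straight line — this is a plane, so deg p = 1.
2. The integer polynomial consistent with all of this is the stated p.

3*x - 3*y - 3*z - 2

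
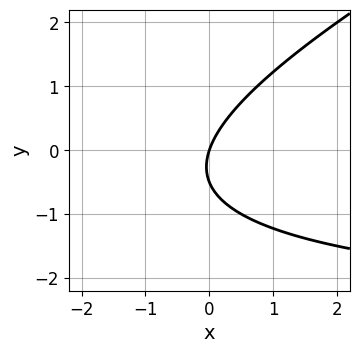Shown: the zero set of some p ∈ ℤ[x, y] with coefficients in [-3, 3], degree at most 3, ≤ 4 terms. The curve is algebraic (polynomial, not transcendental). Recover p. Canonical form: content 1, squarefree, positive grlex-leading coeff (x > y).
(a) The degree is 2 — the shape is more complex than any degree-1 curve.
(b) Observable constraints: it meets the y-axis at y = 0 (among the integer gridlines); it crosses the x-axis at the gridline x = 0.
(c) Solving for integer coefficients yields p as stated.

x*y - 2*y^2 + 3*x - y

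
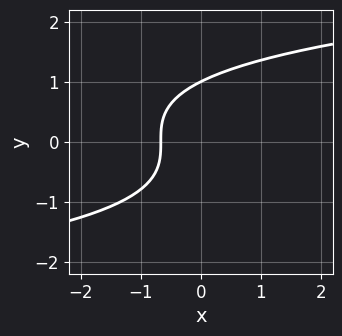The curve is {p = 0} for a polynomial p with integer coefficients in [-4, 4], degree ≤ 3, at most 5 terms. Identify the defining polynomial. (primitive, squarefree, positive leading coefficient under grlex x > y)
2*y^3 - 3*x - 2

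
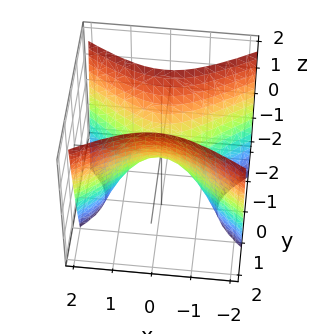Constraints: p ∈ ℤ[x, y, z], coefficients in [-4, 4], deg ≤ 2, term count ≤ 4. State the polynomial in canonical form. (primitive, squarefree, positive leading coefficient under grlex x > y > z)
x^2 - 2*y^2 + z

1. Degree: a hyperbolic paraboloid; a quadric, so deg p = 2.
2. Symmetries: the x ↦ −x reflection is a symmetry, so x appears only in even powers; it's symmetric under y → −y, forcing even powers of y.
3. Observable constraints: it crosses the x-axis at the gridline x = 0; one y-axis crossing is at y = 0; one z-axis crossing is at z = 0.
4. Putting this together gives p.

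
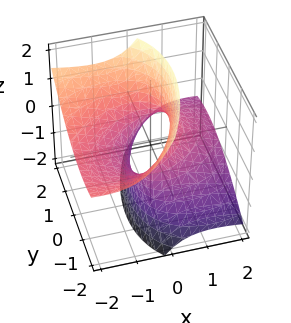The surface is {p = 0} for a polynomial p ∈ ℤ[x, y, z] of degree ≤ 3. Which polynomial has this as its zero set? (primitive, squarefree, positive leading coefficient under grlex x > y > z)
The degree is 2 — a generic line meets the surface in up to 2 points.
Against the integer gridlines: among the integer gridlines, it crosses the y-axis at y ∈ {-1, 1}; among the integer gridlines, it crosses the x-axis at x ∈ {-1, 1}; no z-intercept at any integer in the box.
These observations pin down the coefficients.

x^2 - x*y + 3*x*z + y^2 - z^2 - 1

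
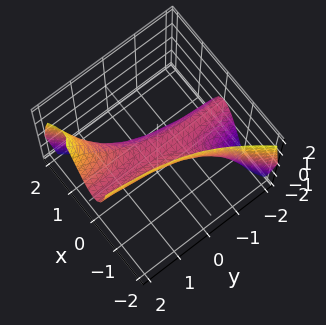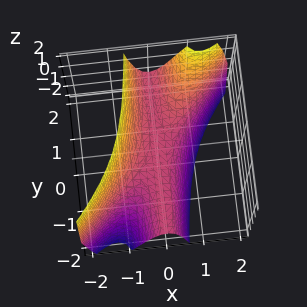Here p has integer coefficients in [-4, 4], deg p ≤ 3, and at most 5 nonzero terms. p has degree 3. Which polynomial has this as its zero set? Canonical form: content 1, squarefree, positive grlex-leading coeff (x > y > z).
First, degree: no degree-2 surface has this shape, so deg p = 3.
Then, from the visible intercepts: it crosses the x-axis at the gridline x = 0; every point of the y-axis in the box is on the surface; one z-axis crossing is at z = 0.
Finally, fitting integer coefficients to these (and the overall shape) gives p.

2*x^3 - 2*x^2*y + z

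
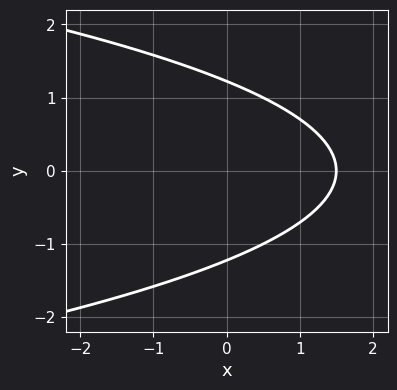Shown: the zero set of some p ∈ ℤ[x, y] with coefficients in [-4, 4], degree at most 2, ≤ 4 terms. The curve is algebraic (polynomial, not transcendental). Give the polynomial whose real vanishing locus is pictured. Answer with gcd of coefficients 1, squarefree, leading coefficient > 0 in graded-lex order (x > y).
2*y^2 + 2*x - 3

1. deg p = 2.
2. Symmetries: the y ↦ −y reflection is a symmetry, so y appears only in even powers.
3. These observations pin down the coefficients.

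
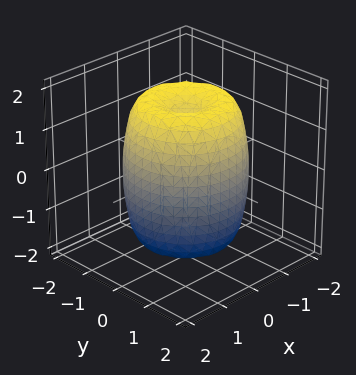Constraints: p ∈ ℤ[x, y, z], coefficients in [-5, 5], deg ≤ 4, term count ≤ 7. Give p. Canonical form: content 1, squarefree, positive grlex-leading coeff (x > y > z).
First, the degree is 4 — the shape is more complex than any degree-3 surface.
Then, symmetries: every cross-section ⟂ z is a circle, so x, y appear only via x² + y².
Then, against the integer gridlines: a circular section at z = -1 has radius between 1 and 2.
Finally, the integer polynomial consistent with all of this is the stated p.

2*x^4 + 4*x^2*y^2 + 2*y^4 - 3*x^2 - 3*y^2 + z^2 - 2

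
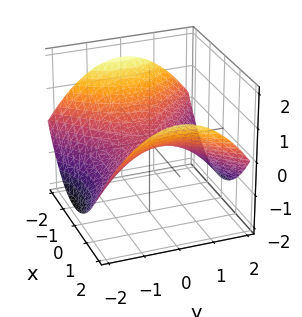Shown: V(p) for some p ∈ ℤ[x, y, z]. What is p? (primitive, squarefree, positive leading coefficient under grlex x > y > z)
x^2 - y^2 - 3*z

1. Degree: a hyperbolic paraboloid; a quadric, so deg p = 2.
2. Symmetries: it's symmetric under x → −x, forcing even powers of x; it's symmetric under y → −y, forcing even powers of y.
3. Checking where it meets the axes: one z-axis crossing is at z = 0; it meets the x-axis at x = 0 (among the integer gridlines); it meets the y-axis at y = 0 (among the integer gridlines).
4. Matching integer coefficients to the picture gives p.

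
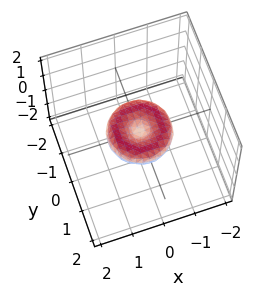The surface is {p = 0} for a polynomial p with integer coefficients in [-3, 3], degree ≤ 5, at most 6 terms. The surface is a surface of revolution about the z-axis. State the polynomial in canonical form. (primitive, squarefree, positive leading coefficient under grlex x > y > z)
x^4 + 2*x^2*y^2 + y^4 - x^2 - y^2 + 2*z^2

First, deg p = 4. A generic line meets the surface in up to 4 points.
Next, symmetries: every cross-section ⟂ z is a circle, so x, y appear only via x² + y².
Next, observable constraints: a circular section at z = 0 has radius exactly 1; one z-axis crossing is at z = 0.
Finally, these observations pin down the coefficients. Check: (-1, 0, 0) on the x-axis lies on the surface, and p(-1, 0, 0) = 0. ✓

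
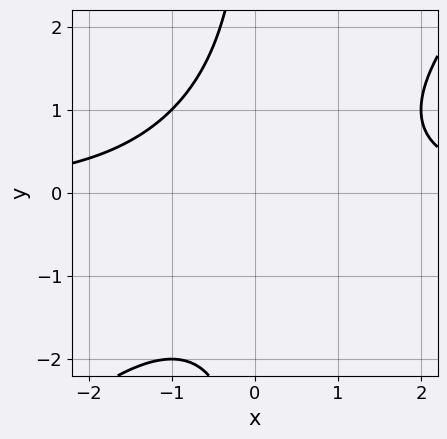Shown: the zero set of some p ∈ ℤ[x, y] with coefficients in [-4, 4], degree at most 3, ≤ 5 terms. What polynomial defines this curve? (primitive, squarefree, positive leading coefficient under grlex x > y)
1. deg p = 3.
2. From the visible intercepts: it misses every integer gridline on the y-axis; the curve avoids every integer x-axis point in the box.
3. Putting this together gives p.

x^2*y - x*y^2 - 2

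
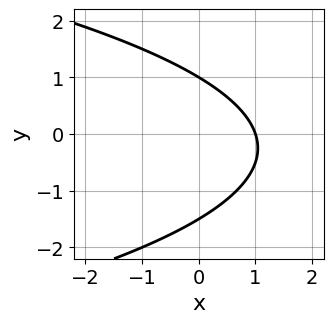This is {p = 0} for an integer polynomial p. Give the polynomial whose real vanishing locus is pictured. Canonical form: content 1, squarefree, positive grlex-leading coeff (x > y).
Degree: a generic line meets the curve in up to 2 points, so deg p = 2.
From the axis intercepts and sections: one x-axis crossing is at x = 1; it crosses the y-axis at the gridline y = 1.
Putting this together gives p.

2*y^2 + 3*x + y - 3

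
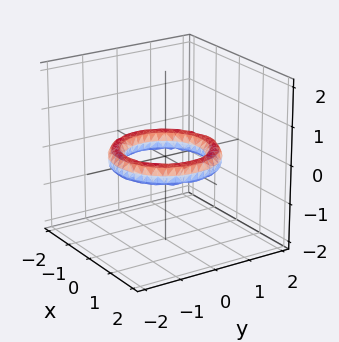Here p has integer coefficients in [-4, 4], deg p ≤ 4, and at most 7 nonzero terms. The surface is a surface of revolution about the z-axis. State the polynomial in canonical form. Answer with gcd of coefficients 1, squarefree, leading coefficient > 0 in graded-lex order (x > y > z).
x^4 + 2*x^2*y^2 + y^4 - 3*x^2 - 3*y^2 + 3*z^2 + 2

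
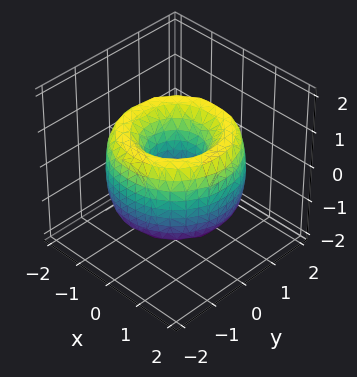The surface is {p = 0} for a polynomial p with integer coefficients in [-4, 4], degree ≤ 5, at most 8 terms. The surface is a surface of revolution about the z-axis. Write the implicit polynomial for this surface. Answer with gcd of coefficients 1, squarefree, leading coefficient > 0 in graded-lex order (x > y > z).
x^4 + 2*x^2*y^2 + y^4 - 3*x^2 - 3*y^2 + z^2 + 1

Degree: no degree-3 surface has this shape, so deg p = 4.
By symmetry, every cross-section ⟂ z is a circle, so x, y appear only via x² + y².
From the visible intercepts: it misses every integer gridline on the z-axis; a circular section at z = -1 has radius exactly 1.
Matching integer coefficients to the picture gives p.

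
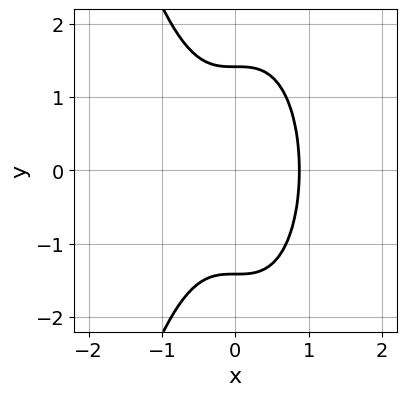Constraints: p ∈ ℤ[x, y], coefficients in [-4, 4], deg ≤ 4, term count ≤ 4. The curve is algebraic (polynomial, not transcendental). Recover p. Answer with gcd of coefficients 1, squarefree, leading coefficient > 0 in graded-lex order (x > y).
3*x^3 + y^2 - 2

First, the degree is 3 — a generic line meets the curve in up to 3 points.
Then, symmetries: the y ↦ −y reflection is a symmetry, so y appears only in even powers.
Finally, these observations pin down the coefficients.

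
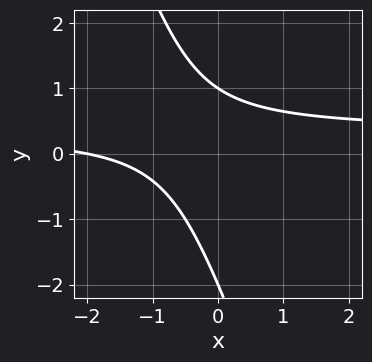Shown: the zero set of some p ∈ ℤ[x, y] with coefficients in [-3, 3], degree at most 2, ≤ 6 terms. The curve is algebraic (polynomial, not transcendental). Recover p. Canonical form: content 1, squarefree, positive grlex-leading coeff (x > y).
3*x*y + y^2 - x + y - 2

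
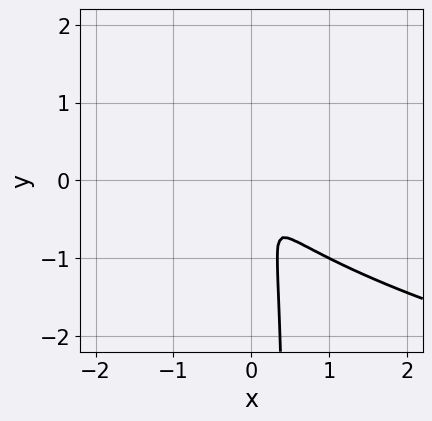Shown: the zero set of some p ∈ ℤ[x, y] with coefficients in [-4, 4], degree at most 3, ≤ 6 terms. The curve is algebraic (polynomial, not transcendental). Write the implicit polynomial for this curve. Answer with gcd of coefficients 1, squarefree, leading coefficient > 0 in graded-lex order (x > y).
2*x*y^2 - 3*x^2 - 2*x*y - y^2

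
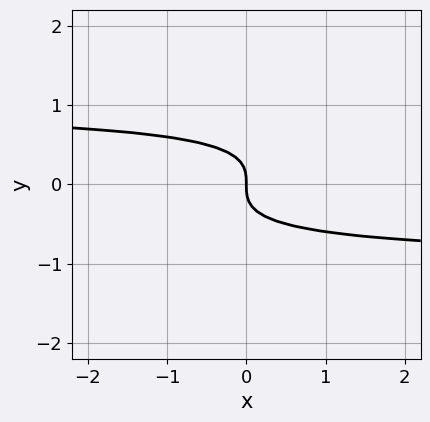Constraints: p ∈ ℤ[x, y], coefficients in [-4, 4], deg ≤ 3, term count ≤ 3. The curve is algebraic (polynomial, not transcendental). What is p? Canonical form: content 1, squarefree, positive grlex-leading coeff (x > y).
x*y^2 - 3*y^3 - x

The degree is 3 — no degree-2 curve has this shape.
Reading off the gridlines: it meets the y-axis at y = 0 (among the integer gridlines); it meets the x-axis at x = 0 (among the integer gridlines).
These observations pin down the coefficients.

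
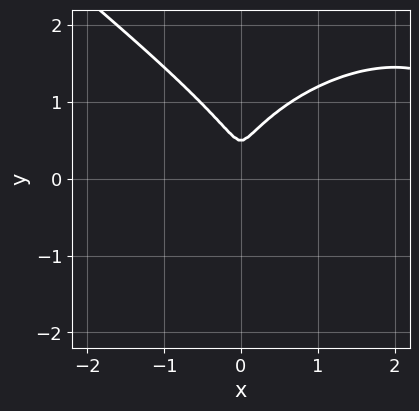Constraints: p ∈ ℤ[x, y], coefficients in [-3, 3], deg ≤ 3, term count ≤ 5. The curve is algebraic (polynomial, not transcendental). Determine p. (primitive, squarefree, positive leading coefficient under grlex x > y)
x^3 + 2*y^3 - 3*x^2 - y^2

(a) Degree: a generic line meets the curve in up to 3 points, so deg p = 3.
(b) Matching integer coefficients to the picture gives p.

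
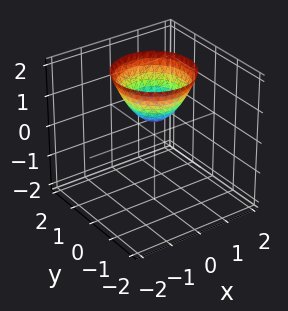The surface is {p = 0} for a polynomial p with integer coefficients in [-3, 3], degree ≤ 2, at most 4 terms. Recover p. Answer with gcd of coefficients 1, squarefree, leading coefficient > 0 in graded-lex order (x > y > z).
2*x^2 + 2*y^2 - 2*z + 1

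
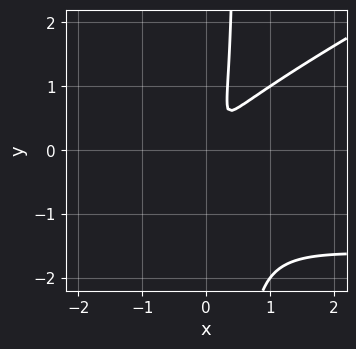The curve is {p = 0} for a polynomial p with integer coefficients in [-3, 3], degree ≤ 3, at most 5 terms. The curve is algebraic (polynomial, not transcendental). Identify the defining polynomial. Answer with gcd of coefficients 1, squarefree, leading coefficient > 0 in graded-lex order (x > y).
1. Degree: the shape is more complex than any degree-2 curve, so deg p = 3.
2. Matching integer coefficients to the picture gives p.

x^2*y - 2*x*y^2 + 2*x^2 - 2*x*y + y^2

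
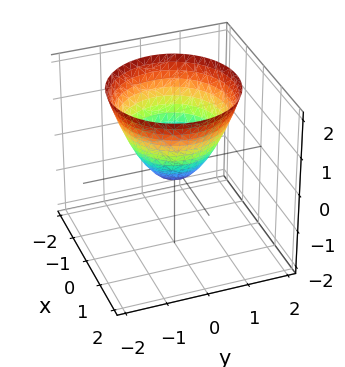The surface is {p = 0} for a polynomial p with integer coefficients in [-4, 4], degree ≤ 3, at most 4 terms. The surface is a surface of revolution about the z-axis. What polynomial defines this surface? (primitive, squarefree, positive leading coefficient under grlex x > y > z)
First, the degree is 2 — a generic line meets the surface in up to 2 points.
Next, symmetries: rotational symmetry about the z-axis ⇒ p depends on x, y only through x² + y².
Next, reading off the gridlines: a circular section at z = 1 has radius between 1 and 2.
Finally, matching integer coefficients to the picture gives p.

3*x^2 + 3*y^2 - 3*z - 1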